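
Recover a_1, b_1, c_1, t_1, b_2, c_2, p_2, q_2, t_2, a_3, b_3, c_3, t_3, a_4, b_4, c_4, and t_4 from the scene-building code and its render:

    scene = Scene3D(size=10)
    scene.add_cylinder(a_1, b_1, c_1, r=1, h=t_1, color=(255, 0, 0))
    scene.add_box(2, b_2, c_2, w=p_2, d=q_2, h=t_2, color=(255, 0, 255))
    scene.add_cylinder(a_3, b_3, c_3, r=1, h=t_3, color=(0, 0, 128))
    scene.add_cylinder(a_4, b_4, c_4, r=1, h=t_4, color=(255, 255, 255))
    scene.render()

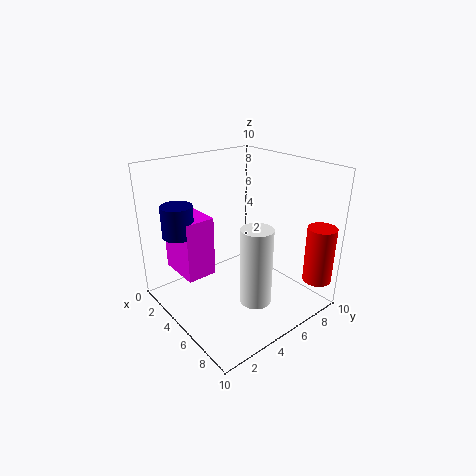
a_1 = 9
b_1 = 9
c_1 = 2
t_1 = 4
b_2 = 1
c_2 = 3
p_2 = 3
q_2 = 2
t_2 = 4
a_3 = 4
b_3 = 1
c_3 = 6
t_3 = 2
a_4 = 8
b_4 = 4
c_4 = 2
t_4 = 5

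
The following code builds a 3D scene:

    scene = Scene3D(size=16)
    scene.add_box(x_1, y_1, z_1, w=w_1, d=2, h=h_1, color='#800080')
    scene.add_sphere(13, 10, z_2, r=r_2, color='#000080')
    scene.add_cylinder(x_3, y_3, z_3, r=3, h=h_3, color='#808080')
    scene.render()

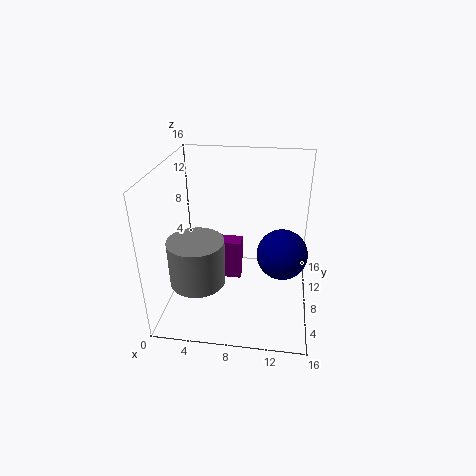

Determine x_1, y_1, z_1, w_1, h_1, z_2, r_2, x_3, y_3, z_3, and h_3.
x_1 = 4
y_1 = 10
z_1 = 1
w_1 = 4
h_1 = 5
z_2 = 5
r_2 = 3
x_3 = 4
y_3 = 5
z_3 = 4
h_3 = 5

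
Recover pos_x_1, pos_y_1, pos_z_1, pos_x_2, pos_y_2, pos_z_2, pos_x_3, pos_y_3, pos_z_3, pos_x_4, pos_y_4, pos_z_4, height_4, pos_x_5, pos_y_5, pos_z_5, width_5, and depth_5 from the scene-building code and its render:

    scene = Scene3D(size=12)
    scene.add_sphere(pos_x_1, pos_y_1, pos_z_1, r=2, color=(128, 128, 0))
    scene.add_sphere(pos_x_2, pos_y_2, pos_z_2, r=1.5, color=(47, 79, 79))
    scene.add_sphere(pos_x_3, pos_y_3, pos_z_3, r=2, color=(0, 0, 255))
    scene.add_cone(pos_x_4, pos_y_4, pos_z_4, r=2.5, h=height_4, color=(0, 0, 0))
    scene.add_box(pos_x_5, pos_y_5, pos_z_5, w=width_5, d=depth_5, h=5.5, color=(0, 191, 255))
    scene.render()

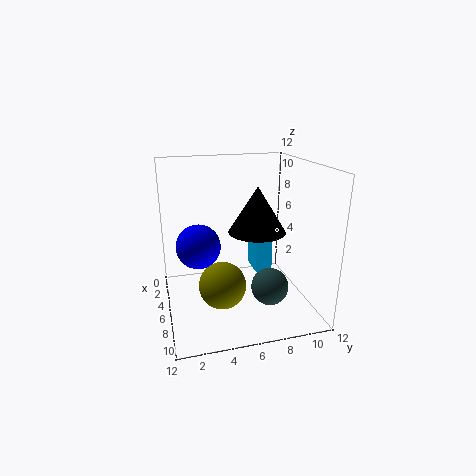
pos_x_1 = 6.5; pos_y_1 = 4.5; pos_z_1 = 2; pos_x_2 = 8.5; pos_y_2 = 8; pos_z_2 = 2.5; pos_x_3 = 3.5; pos_y_3 = 3; pos_z_3 = 4.5; pos_x_4 = 5; pos_y_4 = 8; pos_z_4 = 6; height_4 = 4; pos_x_5 = 2.5; pos_y_5 = 8; pos_z_5 = 2; width_5 = 2.5; depth_5 = 1.5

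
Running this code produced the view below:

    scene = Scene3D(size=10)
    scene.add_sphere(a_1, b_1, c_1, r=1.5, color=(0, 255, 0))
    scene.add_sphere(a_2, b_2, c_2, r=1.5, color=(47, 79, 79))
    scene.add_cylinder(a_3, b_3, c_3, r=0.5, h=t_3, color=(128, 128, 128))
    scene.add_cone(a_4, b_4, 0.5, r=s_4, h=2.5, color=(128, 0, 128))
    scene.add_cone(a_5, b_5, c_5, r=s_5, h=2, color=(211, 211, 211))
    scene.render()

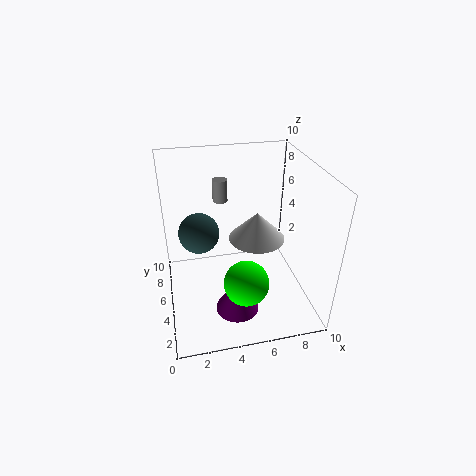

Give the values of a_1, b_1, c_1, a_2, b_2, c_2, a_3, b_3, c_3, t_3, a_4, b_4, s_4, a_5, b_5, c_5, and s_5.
a_1 = 5
b_1 = 2.5
c_1 = 3
a_2 = 2.5
b_2 = 7
c_2 = 4.5
a_3 = 4
b_3 = 6
c_3 = 7.5
t_3 = 1.5
a_4 = 4.5
b_4 = 3
s_4 = 1.5
a_5 = 6.5
b_5 = 5.5
c_5 = 4.5
s_5 = 2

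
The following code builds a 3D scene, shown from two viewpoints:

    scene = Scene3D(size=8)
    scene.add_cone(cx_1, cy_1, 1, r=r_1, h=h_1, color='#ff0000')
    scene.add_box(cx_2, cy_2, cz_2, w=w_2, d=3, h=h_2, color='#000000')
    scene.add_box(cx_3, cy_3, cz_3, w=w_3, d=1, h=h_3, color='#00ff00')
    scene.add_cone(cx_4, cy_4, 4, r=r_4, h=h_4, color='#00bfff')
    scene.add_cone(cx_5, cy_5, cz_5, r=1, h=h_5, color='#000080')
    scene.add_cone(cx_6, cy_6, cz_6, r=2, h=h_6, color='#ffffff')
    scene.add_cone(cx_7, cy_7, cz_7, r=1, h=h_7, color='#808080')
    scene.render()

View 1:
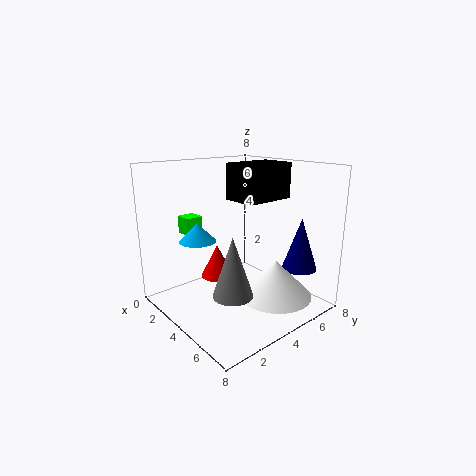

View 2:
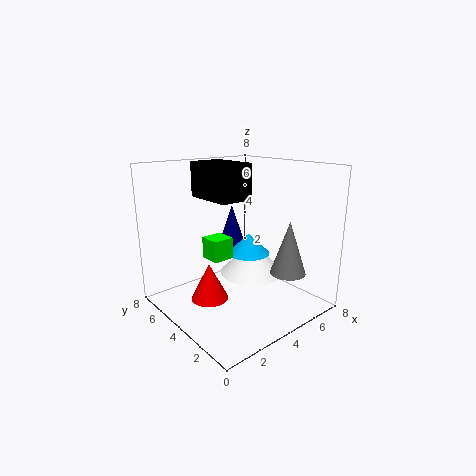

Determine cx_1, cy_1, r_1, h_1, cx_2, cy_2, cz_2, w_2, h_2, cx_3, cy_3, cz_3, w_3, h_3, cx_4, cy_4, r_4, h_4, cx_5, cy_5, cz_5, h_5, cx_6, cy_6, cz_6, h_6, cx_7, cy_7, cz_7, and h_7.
cx_1 = 2
cy_1 = 4
r_1 = 1
h_1 = 2
cx_2 = 3
cy_2 = 4
cz_2 = 6
w_2 = 2
h_2 = 2
cx_3 = 1
cy_3 = 2
cz_3 = 4
w_3 = 1
h_3 = 1
cx_4 = 3
cy_4 = 2
r_4 = 1
h_4 = 1
cx_5 = 6
cy_5 = 7
cz_5 = 2
h_5 = 3
cx_6 = 6
cy_6 = 5
cz_6 = 1
h_6 = 2
cx_7 = 6
cy_7 = 2
cz_7 = 2
h_7 = 3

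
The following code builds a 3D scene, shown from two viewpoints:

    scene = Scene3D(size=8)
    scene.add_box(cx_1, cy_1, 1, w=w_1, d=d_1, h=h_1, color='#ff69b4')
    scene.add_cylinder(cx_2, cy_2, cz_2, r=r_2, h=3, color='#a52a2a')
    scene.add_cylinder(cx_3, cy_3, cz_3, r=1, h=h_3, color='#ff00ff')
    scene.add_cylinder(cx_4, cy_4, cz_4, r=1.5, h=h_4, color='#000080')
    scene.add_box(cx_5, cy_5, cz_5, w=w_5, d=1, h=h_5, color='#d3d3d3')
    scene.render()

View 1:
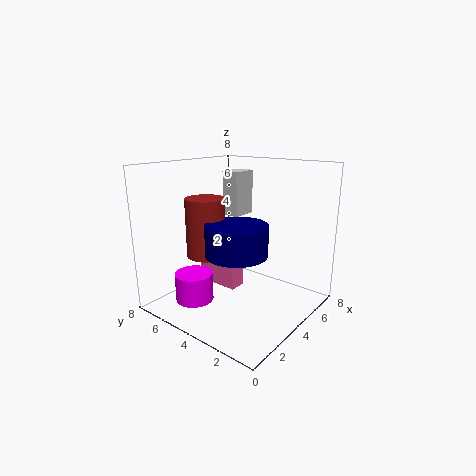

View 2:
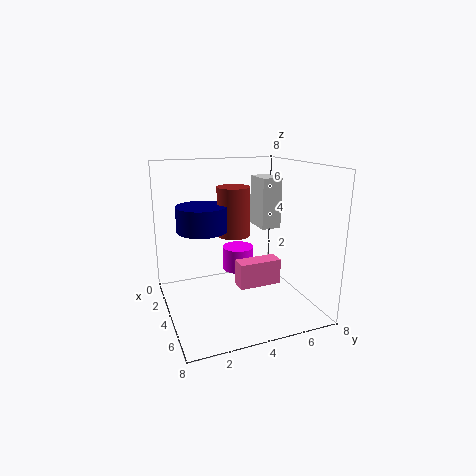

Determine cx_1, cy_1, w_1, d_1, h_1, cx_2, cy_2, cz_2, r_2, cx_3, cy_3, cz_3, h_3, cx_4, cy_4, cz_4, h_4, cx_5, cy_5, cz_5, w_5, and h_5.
cx_1 = 3.5
cy_1 = 4
w_1 = 1
d_1 = 2.5
h_1 = 1.5
cx_2 = 2
cy_2 = 4.5
cz_2 = 3.5
r_2 = 1
cx_3 = 1.5
cy_3 = 5
cz_3 = 1
h_3 = 1.5
cx_4 = 2
cy_4 = 2.5
cz_4 = 4
h_4 = 1.5
cx_5 = 4.5
cy_5 = 4.5
cz_5 = 5
w_5 = 1.5
h_5 = 2.5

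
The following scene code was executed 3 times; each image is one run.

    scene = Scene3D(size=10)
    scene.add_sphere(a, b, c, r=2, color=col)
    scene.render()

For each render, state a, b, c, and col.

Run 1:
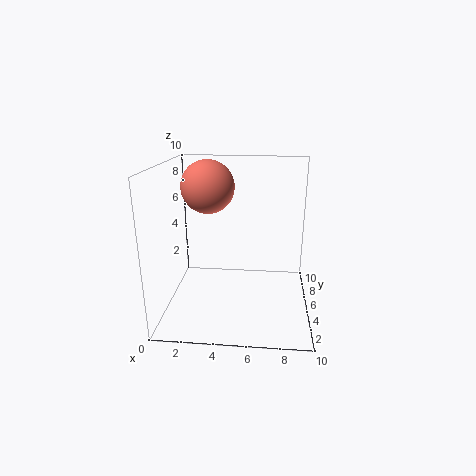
a = 2.5; b = 7.5; c = 8; col = 'salmon'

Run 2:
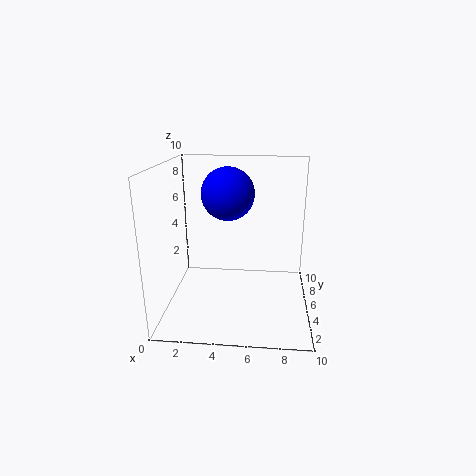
a = 4; b = 7.5; c = 7.5; col = 'blue'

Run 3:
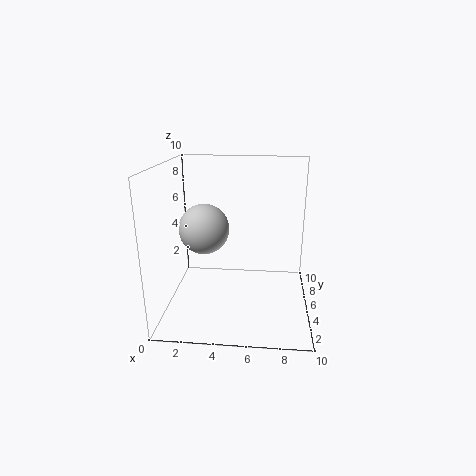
a = 2; b = 8; c = 4.5; col = 'lightgray'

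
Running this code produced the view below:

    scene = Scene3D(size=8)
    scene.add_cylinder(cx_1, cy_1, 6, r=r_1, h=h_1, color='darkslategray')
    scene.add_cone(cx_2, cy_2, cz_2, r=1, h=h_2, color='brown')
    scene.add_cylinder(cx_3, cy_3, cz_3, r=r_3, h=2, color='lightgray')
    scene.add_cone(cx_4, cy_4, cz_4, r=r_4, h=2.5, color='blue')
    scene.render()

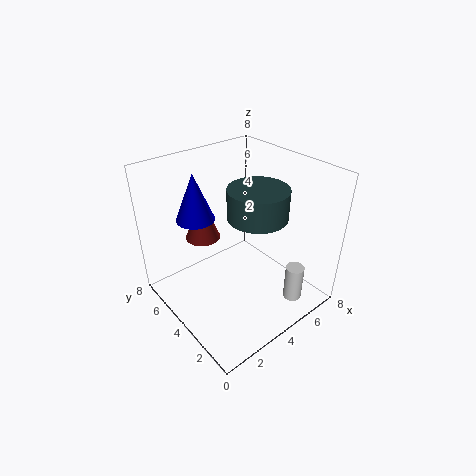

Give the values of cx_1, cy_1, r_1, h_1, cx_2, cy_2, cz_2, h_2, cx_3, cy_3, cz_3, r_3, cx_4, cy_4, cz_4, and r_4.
cx_1 = 4, cy_1 = 2.5, r_1 = 1.5, h_1 = 1.5, cx_2 = 3, cy_2 = 6, cz_2 = 3.5, h_2 = 2.5, cx_3 = 5.5, cy_3 = 1, cz_3 = 1, r_3 = 0.5, cx_4 = 2, cy_4 = 5, cz_4 = 5.5, r_4 = 1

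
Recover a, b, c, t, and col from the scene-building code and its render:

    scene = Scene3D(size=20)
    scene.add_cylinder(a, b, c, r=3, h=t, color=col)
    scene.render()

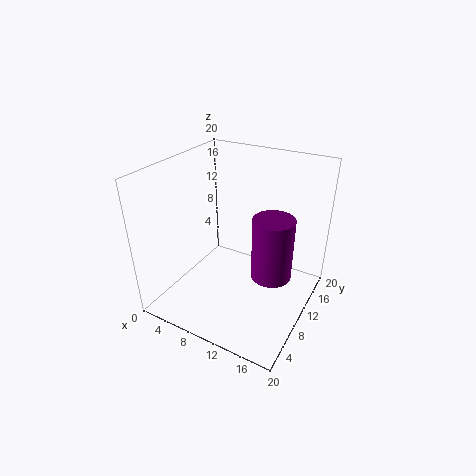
a = 14; b = 13; c = 3; t = 9.5; col = 'purple'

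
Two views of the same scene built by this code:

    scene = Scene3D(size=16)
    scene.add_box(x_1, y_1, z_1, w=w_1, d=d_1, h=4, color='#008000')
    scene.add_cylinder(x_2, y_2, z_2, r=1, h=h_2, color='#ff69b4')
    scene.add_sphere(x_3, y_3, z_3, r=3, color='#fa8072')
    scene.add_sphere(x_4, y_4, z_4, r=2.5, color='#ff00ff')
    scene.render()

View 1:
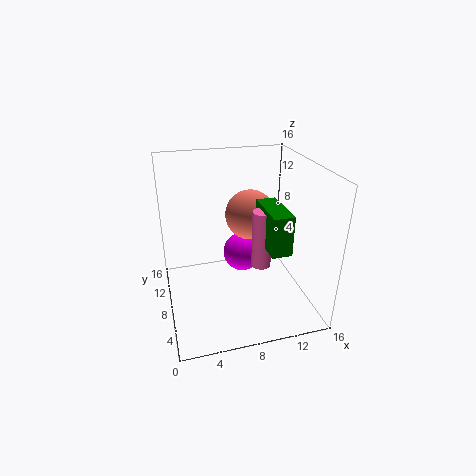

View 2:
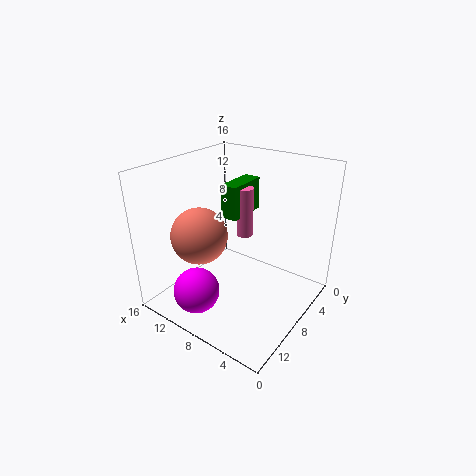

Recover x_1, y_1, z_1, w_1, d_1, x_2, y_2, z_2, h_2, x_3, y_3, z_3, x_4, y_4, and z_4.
x_1 = 9.5
y_1 = 1.5
z_1 = 9
w_1 = 2
d_1 = 5
x_2 = 9.5
y_2 = 4.5
z_2 = 6.5
h_2 = 6
x_3 = 10.5
y_3 = 11.5
z_3 = 9
x_4 = 10
y_4 = 13
z_4 = 3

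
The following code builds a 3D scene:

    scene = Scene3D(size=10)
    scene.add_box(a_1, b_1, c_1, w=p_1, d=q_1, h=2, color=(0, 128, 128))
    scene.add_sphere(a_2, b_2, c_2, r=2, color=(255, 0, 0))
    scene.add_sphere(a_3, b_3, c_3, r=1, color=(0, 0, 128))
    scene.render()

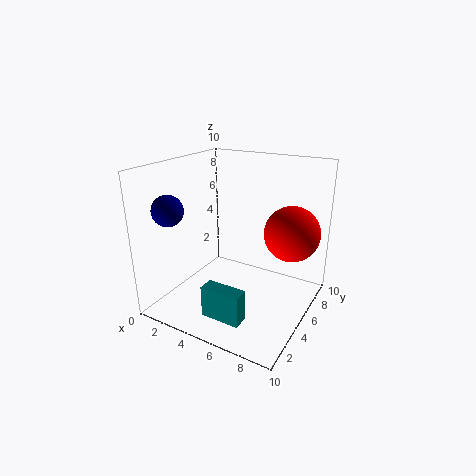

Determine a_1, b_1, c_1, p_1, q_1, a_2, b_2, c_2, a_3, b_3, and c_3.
a_1 = 5
b_1 = 0.5
c_1 = 1.5
p_1 = 2.5
q_1 = 1
a_2 = 8
b_2 = 7.5
c_2 = 5
a_3 = 2
b_3 = 1.5
c_3 = 7.5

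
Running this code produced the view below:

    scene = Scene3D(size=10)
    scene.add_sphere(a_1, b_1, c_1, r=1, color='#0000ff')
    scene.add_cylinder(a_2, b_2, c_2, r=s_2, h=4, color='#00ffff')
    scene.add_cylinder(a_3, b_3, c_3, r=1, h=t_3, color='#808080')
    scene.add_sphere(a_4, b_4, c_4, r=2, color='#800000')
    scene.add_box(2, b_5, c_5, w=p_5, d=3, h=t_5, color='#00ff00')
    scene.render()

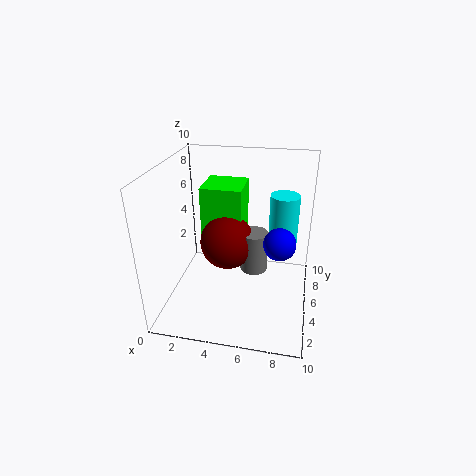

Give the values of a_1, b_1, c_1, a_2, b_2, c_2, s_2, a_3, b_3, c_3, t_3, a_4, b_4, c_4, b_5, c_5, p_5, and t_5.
a_1 = 8; b_1 = 3; c_1 = 6; a_2 = 8; b_2 = 6; c_2 = 4; s_2 = 1; a_3 = 6; b_3 = 6; c_3 = 2; t_3 = 3; a_4 = 4; b_4 = 6; c_4 = 4; b_5 = 6; c_5 = 4; p_5 = 3; t_5 = 4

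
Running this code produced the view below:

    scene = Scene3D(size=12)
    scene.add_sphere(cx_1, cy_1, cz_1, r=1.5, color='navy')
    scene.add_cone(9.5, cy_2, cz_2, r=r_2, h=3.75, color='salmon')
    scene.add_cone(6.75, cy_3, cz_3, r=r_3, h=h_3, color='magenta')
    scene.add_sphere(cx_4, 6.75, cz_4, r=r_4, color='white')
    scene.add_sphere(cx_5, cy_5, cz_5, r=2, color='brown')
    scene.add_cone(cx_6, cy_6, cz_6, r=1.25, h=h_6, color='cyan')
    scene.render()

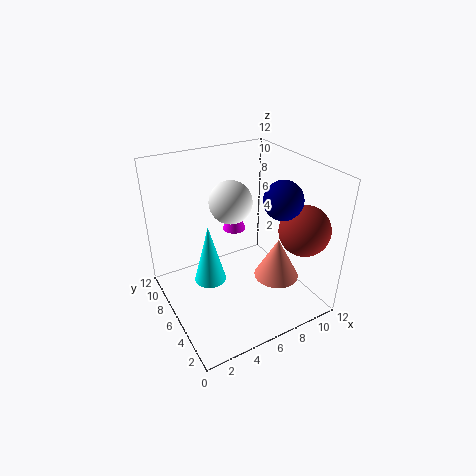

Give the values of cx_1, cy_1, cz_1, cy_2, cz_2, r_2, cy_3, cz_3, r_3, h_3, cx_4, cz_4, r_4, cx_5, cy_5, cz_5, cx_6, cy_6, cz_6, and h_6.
cx_1 = 8.25
cy_1 = 3.25
cz_1 = 10
cy_2 = 5
cz_2 = 1.5
r_2 = 2
cy_3 = 8
cz_3 = 5.75
r_3 = 1
h_3 = 2.75
cx_4 = 5.75
cz_4 = 9
r_4 = 1.75
cx_5 = 9.75
cy_5 = 2.25
cz_5 = 7.5
cx_6 = 3
cy_6 = 5.25
cz_6 = 3.5
h_6 = 4.75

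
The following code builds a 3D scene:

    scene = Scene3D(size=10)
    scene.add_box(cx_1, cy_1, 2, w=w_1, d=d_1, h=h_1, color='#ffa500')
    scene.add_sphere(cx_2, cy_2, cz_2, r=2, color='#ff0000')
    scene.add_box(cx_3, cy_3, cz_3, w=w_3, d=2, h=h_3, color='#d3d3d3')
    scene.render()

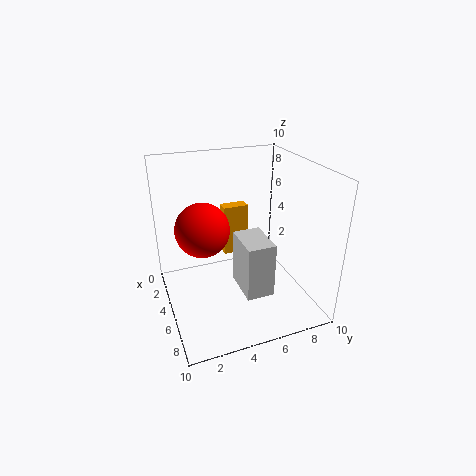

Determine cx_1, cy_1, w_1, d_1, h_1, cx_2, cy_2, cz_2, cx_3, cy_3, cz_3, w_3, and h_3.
cx_1 = 1; cy_1 = 5; w_1 = 1; d_1 = 2; h_1 = 4; cx_2 = 3; cy_2 = 3; cz_2 = 5; cx_3 = 4; cy_3 = 5; cz_3 = 1; w_3 = 3; h_3 = 4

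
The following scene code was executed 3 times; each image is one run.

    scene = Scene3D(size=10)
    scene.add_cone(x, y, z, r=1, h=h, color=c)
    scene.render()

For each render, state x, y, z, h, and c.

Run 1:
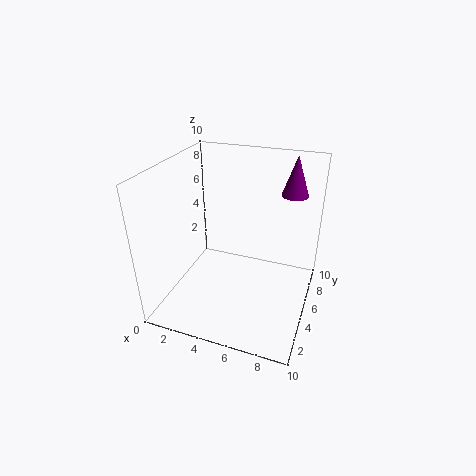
x = 8
y = 9
z = 7
h = 3
c = 'purple'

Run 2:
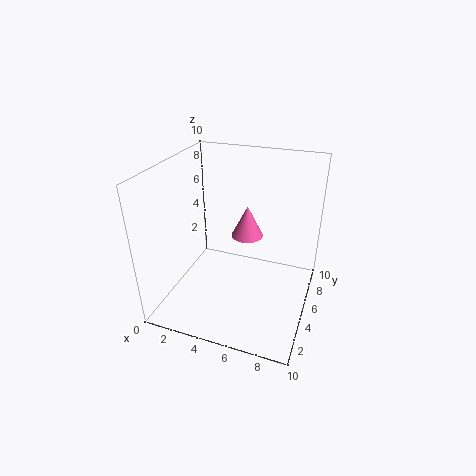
x = 6
y = 4
z = 6
h = 2
c = 'hotpink'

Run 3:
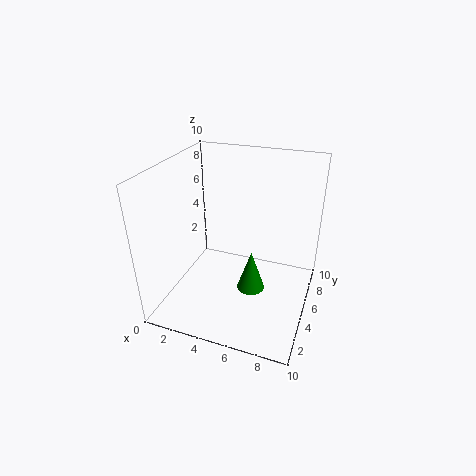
x = 6
y = 5
z = 1
h = 3
c = 'green'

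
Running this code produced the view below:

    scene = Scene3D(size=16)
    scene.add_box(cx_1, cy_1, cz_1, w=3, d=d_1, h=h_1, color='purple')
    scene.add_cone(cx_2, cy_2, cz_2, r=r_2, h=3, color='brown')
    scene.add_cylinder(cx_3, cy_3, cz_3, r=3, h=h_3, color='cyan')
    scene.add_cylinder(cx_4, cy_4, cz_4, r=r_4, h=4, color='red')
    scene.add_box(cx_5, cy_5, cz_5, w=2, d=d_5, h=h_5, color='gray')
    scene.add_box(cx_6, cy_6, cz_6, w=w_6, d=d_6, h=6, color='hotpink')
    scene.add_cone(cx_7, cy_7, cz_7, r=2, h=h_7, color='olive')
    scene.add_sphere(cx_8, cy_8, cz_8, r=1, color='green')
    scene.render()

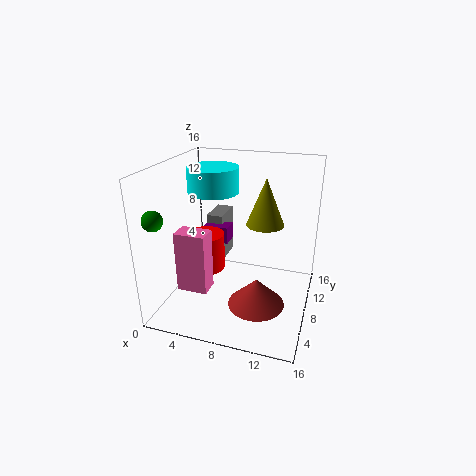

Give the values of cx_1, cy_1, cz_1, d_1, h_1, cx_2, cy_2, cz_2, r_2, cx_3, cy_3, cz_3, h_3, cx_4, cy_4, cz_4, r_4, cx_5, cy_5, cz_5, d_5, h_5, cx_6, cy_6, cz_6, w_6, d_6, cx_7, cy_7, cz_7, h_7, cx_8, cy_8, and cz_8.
cx_1 = 3
cy_1 = 10
cz_1 = 6
d_1 = 2
h_1 = 2
cx_2 = 11
cy_2 = 5
cz_2 = 2
r_2 = 3
cx_3 = 4
cy_3 = 11
cz_3 = 12
h_3 = 3
cx_4 = 5
cy_4 = 6
cz_4 = 5
r_4 = 2
cx_5 = 3
cy_5 = 11
cz_5 = 3
d_5 = 4
h_5 = 6
cx_6 = 4
cy_6 = 1
cz_6 = 5
w_6 = 3
d_6 = 2
cx_7 = 11
cy_7 = 8
cz_7 = 10
h_7 = 5
cx_8 = 2
cy_8 = 1
cz_8 = 12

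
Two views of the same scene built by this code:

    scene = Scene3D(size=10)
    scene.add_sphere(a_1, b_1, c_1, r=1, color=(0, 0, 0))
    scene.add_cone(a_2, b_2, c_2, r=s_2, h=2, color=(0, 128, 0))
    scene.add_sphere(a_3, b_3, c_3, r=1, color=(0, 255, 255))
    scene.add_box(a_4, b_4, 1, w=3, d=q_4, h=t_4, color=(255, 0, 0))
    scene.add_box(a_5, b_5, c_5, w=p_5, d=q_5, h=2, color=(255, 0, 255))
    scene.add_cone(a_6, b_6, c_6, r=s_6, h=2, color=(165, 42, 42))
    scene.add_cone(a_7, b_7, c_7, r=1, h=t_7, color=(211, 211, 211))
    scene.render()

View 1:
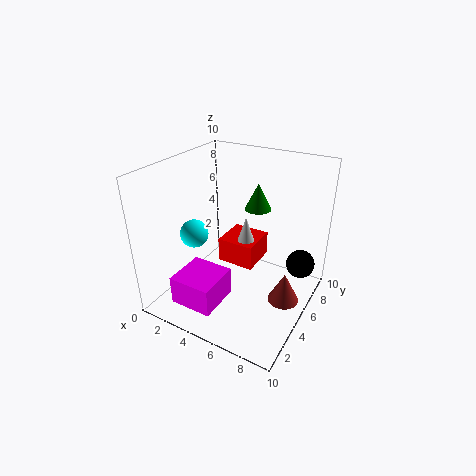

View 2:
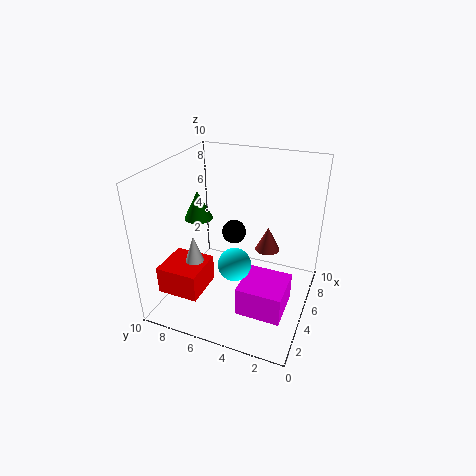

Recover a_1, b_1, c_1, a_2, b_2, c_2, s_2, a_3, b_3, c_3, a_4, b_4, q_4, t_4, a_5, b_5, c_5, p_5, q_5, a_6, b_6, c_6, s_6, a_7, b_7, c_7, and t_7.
a_1 = 9; b_1 = 7; c_1 = 3; a_2 = 5; b_2 = 8; c_2 = 6; s_2 = 1; a_3 = 2; b_3 = 4; c_3 = 5; a_4 = 2; b_4 = 7; q_4 = 3; t_4 = 2; a_5 = 2; b_5 = 1; c_5 = 1; p_5 = 3; q_5 = 3; a_6 = 9; b_6 = 4; c_6 = 2; s_6 = 1; a_7 = 4; b_7 = 8; c_7 = 2; t_7 = 3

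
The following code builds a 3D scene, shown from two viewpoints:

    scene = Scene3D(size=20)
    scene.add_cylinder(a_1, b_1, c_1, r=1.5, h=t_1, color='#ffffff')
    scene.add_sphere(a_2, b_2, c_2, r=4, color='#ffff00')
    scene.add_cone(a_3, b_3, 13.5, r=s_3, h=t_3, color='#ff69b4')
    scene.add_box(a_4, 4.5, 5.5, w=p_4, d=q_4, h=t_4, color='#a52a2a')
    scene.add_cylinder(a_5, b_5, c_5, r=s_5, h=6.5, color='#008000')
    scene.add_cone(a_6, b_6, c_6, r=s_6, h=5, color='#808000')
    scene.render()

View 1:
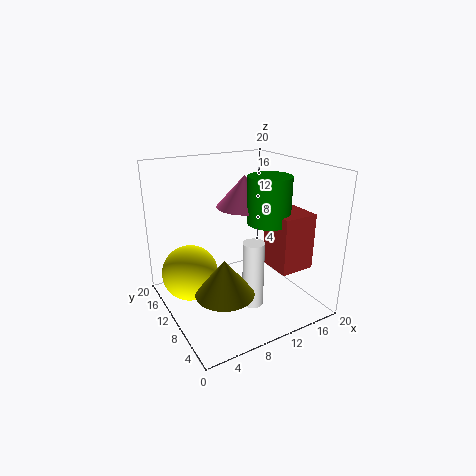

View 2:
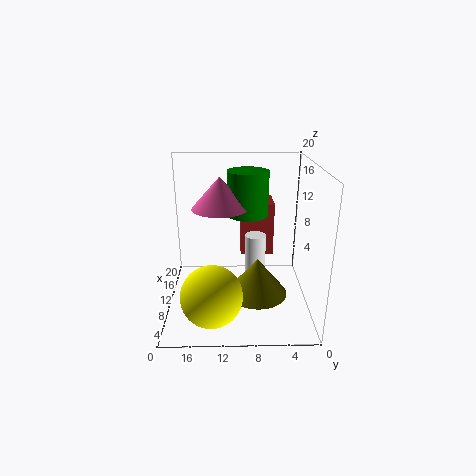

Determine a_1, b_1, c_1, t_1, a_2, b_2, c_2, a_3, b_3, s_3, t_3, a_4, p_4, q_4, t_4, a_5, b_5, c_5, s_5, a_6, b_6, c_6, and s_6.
a_1 = 11; b_1 = 7.5; c_1 = 0.5; t_1 = 9.5; a_2 = 4; b_2 = 13.5; c_2 = 4.5; a_3 = 12.5; b_3 = 12.5; s_3 = 4; t_3 = 4.5; a_4 = 14; p_4 = 5; q_4 = 5; t_4 = 8; a_5 = 14; b_5 = 8.5; c_5 = 12; s_5 = 3; a_6 = 6.5; b_6 = 7.5; c_6 = 3.5; s_6 = 4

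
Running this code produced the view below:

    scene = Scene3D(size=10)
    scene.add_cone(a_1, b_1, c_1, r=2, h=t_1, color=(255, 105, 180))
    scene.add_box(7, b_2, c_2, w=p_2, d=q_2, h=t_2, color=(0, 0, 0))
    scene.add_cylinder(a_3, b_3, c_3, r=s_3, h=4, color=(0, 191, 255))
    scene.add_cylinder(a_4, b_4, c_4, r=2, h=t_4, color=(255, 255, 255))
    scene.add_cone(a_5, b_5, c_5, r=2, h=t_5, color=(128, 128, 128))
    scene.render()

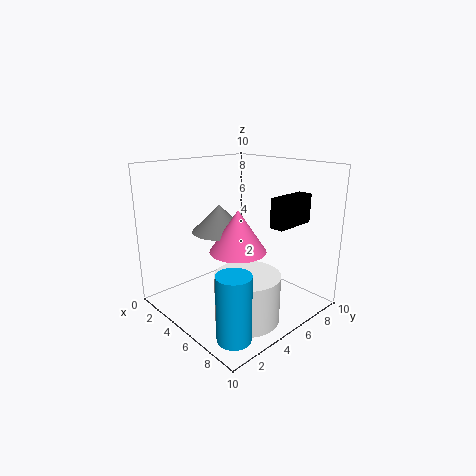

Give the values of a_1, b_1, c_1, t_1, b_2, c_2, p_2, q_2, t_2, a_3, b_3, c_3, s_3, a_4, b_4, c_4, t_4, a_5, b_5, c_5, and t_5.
a_1 = 5
b_1 = 5
c_1 = 4
t_1 = 3
b_2 = 6
c_2 = 6
p_2 = 1
q_2 = 3
t_2 = 2
a_3 = 9
b_3 = 1
c_3 = 1
s_3 = 1
a_4 = 8
b_4 = 3
c_4 = 1
t_4 = 3
a_5 = 3
b_5 = 5
c_5 = 5
t_5 = 2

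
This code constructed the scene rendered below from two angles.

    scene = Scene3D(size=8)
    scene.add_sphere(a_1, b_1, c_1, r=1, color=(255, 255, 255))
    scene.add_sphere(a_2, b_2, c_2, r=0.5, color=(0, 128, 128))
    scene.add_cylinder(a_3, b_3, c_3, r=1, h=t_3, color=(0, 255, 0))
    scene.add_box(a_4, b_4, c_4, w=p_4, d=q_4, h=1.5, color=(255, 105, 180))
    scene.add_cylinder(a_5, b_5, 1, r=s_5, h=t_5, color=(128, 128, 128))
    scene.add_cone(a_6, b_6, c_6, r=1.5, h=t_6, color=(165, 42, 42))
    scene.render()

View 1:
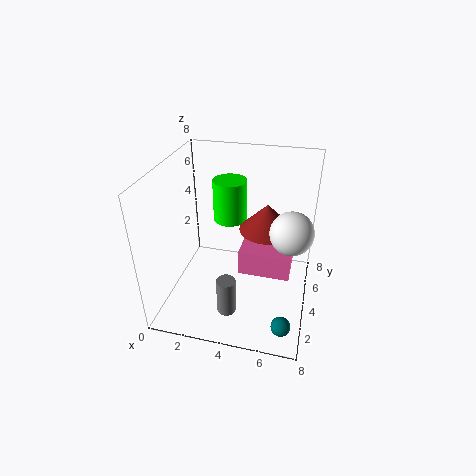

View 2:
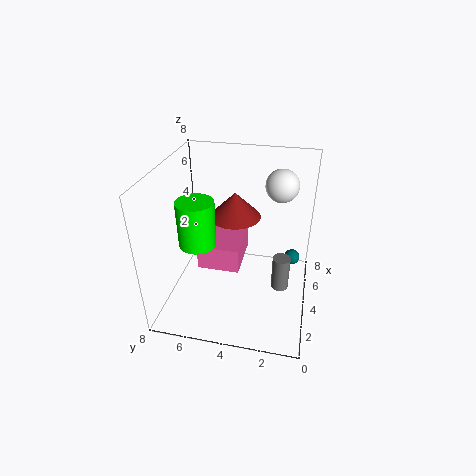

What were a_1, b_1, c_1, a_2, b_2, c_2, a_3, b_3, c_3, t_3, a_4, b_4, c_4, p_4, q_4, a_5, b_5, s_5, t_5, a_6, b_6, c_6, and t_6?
a_1 = 7
b_1 = 2
c_1 = 6
a_2 = 7
b_2 = 1
c_2 = 1
a_3 = 3
b_3 = 6
c_3 = 4
t_3 = 2.5
a_4 = 4
b_4 = 4
c_4 = 1.5
p_4 = 3
q_4 = 2.5
a_5 = 4
b_5 = 1.5
s_5 = 0.5
t_5 = 2
a_6 = 5.5
b_6 = 4.5
c_6 = 4.5
t_6 = 1.5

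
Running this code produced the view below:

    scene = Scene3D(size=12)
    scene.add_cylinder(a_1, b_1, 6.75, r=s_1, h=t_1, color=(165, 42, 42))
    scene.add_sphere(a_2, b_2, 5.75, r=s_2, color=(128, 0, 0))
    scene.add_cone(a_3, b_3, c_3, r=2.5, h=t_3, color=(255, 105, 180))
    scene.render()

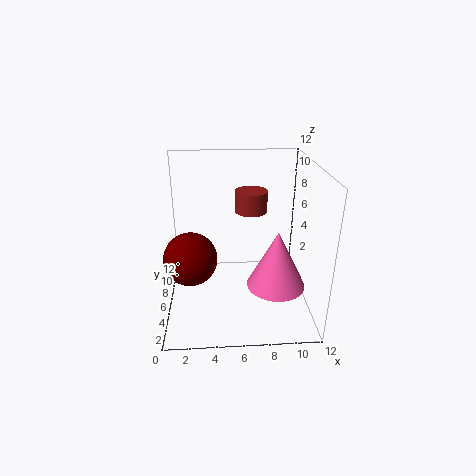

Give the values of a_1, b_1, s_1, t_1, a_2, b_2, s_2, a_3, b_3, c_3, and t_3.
a_1 = 7.5; b_1 = 10; s_1 = 1.5; t_1 = 2; a_2 = 2.25; b_2 = 3.25; s_2 = 2; a_3 = 9.25; b_3 = 5.25; c_3 = 1.75; t_3 = 5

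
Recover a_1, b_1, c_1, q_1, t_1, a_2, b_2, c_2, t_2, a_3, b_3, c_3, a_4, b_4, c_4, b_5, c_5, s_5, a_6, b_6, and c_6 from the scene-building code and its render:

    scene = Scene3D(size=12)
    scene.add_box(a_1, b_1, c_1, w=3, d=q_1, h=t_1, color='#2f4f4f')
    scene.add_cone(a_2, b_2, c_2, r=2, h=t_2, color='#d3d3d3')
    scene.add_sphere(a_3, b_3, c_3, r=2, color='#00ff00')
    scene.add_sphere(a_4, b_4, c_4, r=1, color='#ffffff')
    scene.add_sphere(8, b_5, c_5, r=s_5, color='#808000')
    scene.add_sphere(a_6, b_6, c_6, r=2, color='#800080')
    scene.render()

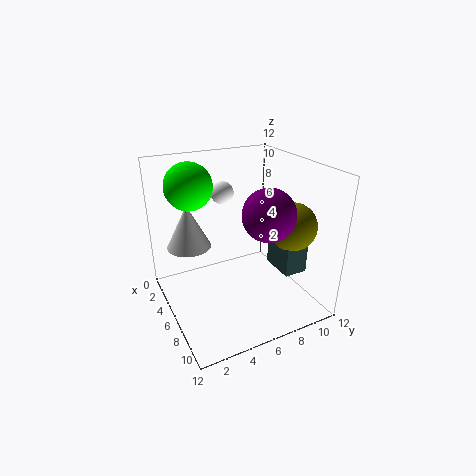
a_1 = 6
b_1 = 9
c_1 = 3
q_1 = 2
t_1 = 4
a_2 = 2
b_2 = 3
c_2 = 4
t_2 = 4
a_3 = 3
b_3 = 3
c_3 = 10
a_4 = 3
b_4 = 6
c_4 = 9
b_5 = 10
c_5 = 7
s_5 = 2
a_6 = 9
b_6 = 7
c_6 = 9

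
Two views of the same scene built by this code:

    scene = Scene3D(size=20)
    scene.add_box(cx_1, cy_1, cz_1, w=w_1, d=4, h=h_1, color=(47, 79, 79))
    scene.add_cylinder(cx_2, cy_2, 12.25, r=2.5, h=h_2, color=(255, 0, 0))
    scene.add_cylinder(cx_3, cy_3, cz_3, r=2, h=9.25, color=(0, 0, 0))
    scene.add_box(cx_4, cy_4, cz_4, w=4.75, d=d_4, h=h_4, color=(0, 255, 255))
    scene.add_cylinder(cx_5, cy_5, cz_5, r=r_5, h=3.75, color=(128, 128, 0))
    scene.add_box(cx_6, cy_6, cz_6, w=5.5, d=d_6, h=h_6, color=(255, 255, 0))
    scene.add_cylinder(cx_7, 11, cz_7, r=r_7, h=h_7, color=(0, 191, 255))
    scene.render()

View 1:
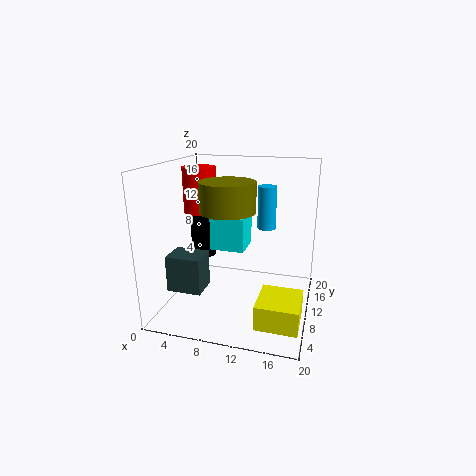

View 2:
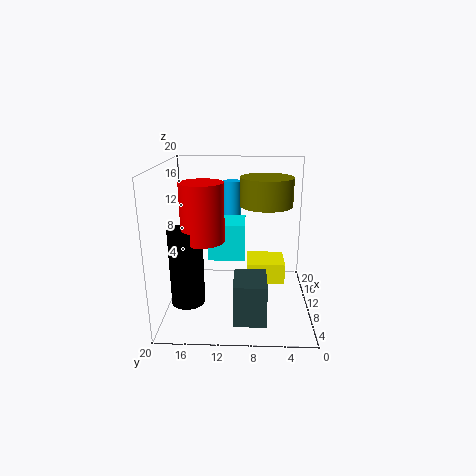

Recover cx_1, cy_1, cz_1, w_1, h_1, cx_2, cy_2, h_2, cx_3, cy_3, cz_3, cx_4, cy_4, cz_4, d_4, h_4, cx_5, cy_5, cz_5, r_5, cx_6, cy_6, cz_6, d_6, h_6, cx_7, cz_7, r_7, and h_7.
cx_1 = 0.5
cy_1 = 6.25
cz_1 = 2.25
w_1 = 5
h_1 = 5.25
cx_2 = 3
cy_2 = 13.75
h_2 = 6.75
cx_3 = 2.5
cy_3 = 15.75
cz_3 = 4.5
cx_4 = 6.25
cy_4 = 9
cz_4 = 8.25
d_4 = 4.75
h_4 = 4.75
cx_5 = 9.75
cy_5 = 6.25
cz_5 = 14.75
r_5 = 3.5
cx_6 = 14
cy_6 = 2.75
cz_6 = 0.75
d_6 = 6
h_6 = 3.25
cx_7 = 13.75
cz_7 = 11.5
r_7 = 1.25
h_7 = 5.75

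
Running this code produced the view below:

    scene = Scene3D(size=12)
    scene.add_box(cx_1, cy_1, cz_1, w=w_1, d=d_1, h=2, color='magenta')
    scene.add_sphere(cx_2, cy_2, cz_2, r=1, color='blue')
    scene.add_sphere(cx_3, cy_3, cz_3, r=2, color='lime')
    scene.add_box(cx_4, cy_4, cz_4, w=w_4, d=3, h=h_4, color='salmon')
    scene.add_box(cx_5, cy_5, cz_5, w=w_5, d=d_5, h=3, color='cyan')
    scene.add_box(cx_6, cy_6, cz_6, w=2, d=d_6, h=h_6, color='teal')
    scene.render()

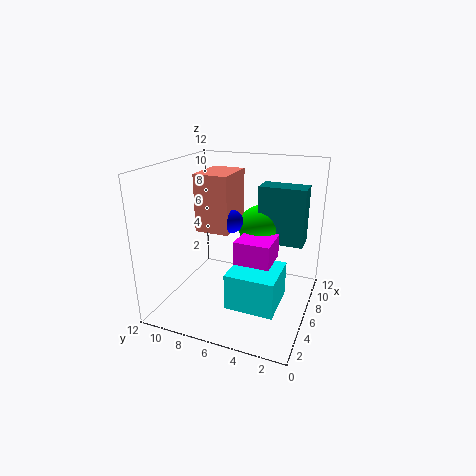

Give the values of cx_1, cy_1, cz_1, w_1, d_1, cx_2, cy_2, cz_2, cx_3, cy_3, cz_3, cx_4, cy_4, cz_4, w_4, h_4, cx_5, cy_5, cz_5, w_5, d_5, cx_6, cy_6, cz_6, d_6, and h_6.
cx_1 = 5, cy_1 = 3, cz_1 = 4, w_1 = 3, d_1 = 3, cx_2 = 7, cy_2 = 7, cz_2 = 7, cx_3 = 9, cy_3 = 5, cz_3 = 6, cx_4 = 6, cy_4 = 7, cz_4 = 6, w_4 = 4, h_4 = 5, cx_5 = 3, cy_5 = 2, cz_5 = 1, w_5 = 4, d_5 = 4, cx_6 = 8, cy_6 = 1, cz_6 = 5, d_6 = 4, h_6 = 5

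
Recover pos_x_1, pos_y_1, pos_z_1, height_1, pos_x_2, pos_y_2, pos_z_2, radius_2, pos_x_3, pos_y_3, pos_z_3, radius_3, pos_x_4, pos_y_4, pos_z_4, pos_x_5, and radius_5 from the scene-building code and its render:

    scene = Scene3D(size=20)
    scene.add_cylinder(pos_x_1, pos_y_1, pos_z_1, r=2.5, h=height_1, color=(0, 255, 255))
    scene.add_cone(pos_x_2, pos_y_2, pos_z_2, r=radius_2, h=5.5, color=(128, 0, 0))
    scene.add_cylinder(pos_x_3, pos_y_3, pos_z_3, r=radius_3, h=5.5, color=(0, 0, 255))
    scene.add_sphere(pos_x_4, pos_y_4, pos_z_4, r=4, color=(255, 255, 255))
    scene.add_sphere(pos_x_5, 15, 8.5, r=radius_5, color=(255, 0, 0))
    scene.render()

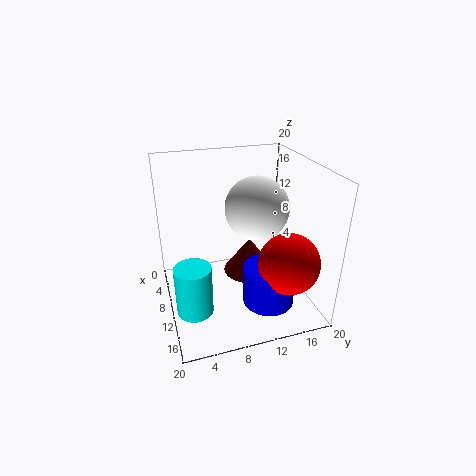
pos_x_1 = 12.5
pos_y_1 = 3
pos_z_1 = 1
height_1 = 7
pos_x_2 = 6.5
pos_y_2 = 13
pos_z_2 = 2
radius_2 = 4
pos_x_3 = 14.5
pos_y_3 = 13
pos_z_3 = 2
radius_3 = 3.5
pos_x_4 = 13
pos_y_4 = 11.5
pos_z_4 = 15.5
pos_x_5 = 16
radius_5 = 4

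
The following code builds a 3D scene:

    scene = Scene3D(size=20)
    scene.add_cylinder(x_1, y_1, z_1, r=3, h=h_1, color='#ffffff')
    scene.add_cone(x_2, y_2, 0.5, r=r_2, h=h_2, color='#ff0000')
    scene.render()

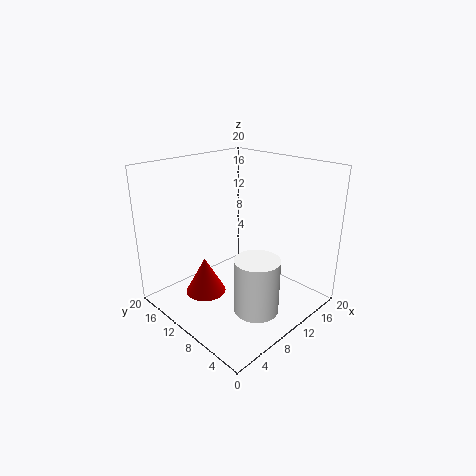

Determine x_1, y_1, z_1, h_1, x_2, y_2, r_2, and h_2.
x_1 = 8.5
y_1 = 5
z_1 = 1.5
h_1 = 7.5
x_2 = 7.5
y_2 = 14.5
r_2 = 3
h_2 = 5.5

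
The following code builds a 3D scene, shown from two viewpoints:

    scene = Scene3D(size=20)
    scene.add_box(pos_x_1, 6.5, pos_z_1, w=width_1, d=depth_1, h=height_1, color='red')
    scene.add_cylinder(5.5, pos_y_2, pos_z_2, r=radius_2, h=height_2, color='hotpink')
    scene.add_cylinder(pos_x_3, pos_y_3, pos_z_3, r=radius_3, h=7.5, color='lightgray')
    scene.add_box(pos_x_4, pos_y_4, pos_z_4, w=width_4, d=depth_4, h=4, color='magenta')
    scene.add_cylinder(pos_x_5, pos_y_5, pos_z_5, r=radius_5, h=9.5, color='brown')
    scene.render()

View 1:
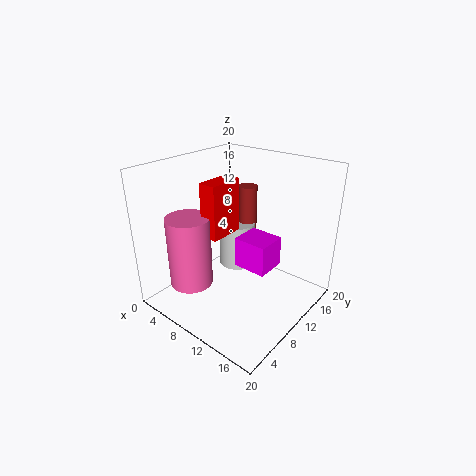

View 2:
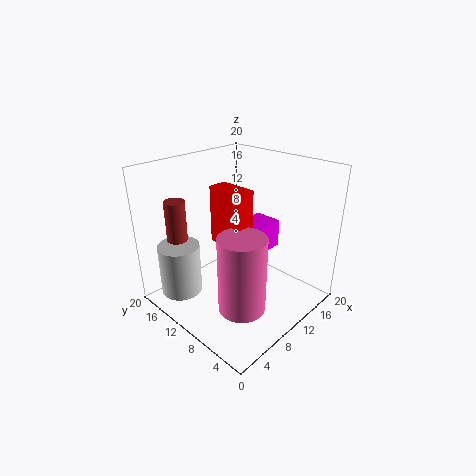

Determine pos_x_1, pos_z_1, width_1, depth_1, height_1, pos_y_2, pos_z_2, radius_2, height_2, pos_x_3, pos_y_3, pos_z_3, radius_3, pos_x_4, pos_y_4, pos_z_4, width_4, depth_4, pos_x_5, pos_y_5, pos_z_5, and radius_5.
pos_x_1 = 6.5; pos_z_1 = 10.5; width_1 = 2.5; depth_1 = 5; height_1 = 7.5; pos_y_2 = 5; pos_z_2 = 3.5; radius_2 = 3; height_2 = 10; pos_x_3 = 4.5; pos_y_3 = 16.5; pos_z_3 = 1; radius_3 = 3; pos_x_4 = 11.5; pos_y_4 = 7.5; pos_z_4 = 7.5; width_4 = 4.5; depth_4 = 4; pos_x_5 = 5.5; pos_y_5 = 18; pos_z_5 = 5; radius_5 = 1.5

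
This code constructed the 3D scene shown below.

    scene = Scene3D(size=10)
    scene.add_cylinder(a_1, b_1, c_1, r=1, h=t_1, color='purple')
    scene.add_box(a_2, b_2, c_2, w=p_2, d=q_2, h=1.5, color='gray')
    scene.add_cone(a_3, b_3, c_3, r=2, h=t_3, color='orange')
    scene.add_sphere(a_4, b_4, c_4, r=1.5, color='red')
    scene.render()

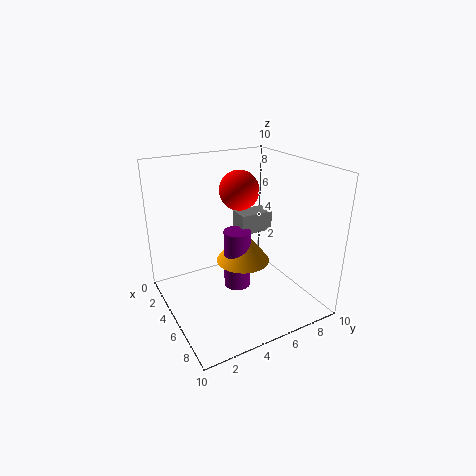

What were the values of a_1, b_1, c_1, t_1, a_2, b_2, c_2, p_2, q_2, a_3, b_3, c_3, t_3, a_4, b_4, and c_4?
a_1 = 4; b_1 = 5.5; c_1 = 0.5; t_1 = 4.5; a_2 = 2.5; b_2 = 6; c_2 = 4.5; p_2 = 1.5; q_2 = 2.5; a_3 = 4; b_3 = 6; c_3 = 2.5; t_3 = 2.5; a_4 = 2.5; b_4 = 6.5; c_4 = 7.5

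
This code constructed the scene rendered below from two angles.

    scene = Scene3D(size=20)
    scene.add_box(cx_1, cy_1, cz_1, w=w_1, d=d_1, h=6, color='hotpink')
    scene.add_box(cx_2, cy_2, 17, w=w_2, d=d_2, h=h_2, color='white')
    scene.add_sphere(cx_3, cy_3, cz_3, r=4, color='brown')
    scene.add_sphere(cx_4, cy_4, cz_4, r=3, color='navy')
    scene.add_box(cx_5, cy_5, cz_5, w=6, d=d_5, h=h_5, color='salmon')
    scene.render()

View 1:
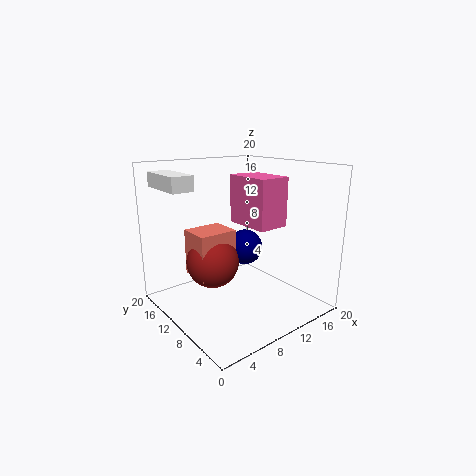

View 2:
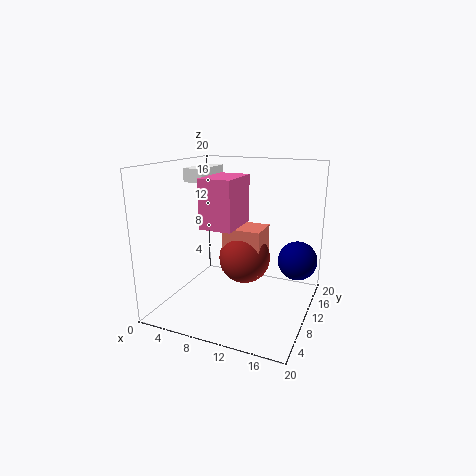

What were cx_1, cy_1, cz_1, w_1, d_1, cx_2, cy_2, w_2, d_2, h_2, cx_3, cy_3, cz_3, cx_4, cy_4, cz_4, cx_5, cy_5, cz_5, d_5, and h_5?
cx_1 = 8, cy_1 = 3, cz_1 = 13, w_1 = 4, d_1 = 6, cx_2 = 1, cy_2 = 11, w_2 = 3, d_2 = 7, h_2 = 2, cx_3 = 9, cy_3 = 15, cz_3 = 5, cx_4 = 17, cy_4 = 17, cz_4 = 5, cx_5 = 6, cy_5 = 13, cz_5 = 3, d_5 = 5, h_5 = 7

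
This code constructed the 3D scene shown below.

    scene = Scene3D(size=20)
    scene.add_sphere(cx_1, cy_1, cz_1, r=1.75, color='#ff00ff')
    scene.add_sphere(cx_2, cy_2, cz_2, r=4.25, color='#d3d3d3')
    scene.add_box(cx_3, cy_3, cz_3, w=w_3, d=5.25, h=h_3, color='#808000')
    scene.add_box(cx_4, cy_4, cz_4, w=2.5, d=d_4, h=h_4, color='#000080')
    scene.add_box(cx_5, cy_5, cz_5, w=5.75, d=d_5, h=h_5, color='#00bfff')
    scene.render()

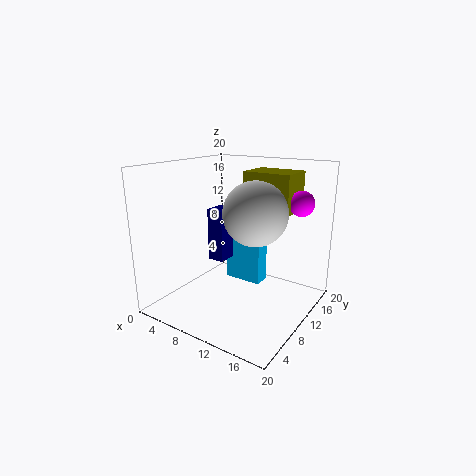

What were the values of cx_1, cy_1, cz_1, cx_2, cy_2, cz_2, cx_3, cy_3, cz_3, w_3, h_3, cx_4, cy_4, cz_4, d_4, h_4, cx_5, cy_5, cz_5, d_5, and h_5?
cx_1 = 17, cy_1 = 15, cz_1 = 14.75, cx_2 = 13, cy_2 = 9.5, cz_2 = 14, cx_3 = 9, cy_3 = 12.75, cz_3 = 13.25, w_3 = 7, h_3 = 5.5, cx_4 = 4.5, cy_4 = 10.25, cz_4 = 5.5, d_4 = 3.25, h_4 = 7.75, cx_5 = 5.75, cy_5 = 13.25, cz_5 = 1.75, d_5 = 2.5, h_5 = 7.5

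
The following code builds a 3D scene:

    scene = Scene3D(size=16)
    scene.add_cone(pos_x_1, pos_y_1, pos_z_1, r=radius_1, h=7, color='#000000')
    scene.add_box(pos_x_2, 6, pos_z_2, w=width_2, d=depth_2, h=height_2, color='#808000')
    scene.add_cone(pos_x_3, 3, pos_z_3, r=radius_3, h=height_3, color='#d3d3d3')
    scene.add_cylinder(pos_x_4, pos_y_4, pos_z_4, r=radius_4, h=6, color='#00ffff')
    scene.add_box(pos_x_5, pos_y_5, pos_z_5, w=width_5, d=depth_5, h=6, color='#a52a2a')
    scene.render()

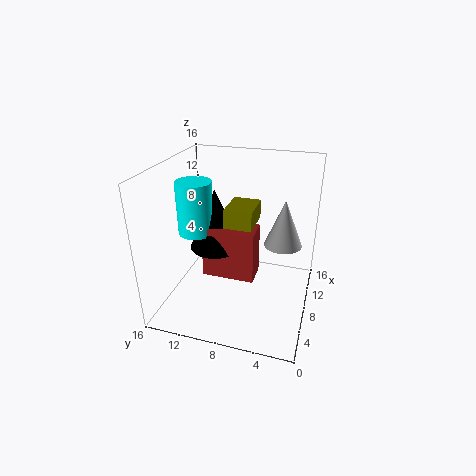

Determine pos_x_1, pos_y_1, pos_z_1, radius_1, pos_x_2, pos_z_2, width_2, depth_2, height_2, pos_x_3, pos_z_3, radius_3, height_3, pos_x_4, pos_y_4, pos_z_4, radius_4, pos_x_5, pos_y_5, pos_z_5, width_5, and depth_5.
pos_x_1 = 9
pos_y_1 = 11
pos_z_1 = 6
radius_1 = 3
pos_x_2 = 6
pos_z_2 = 10
width_2 = 4
depth_2 = 3
height_2 = 2
pos_x_3 = 8
pos_z_3 = 8
radius_3 = 2
height_3 = 5
pos_x_4 = 8
pos_y_4 = 13
pos_z_4 = 8
radius_4 = 2
pos_x_5 = 7
pos_y_5 = 6
pos_z_5 = 3
width_5 = 3
depth_5 = 6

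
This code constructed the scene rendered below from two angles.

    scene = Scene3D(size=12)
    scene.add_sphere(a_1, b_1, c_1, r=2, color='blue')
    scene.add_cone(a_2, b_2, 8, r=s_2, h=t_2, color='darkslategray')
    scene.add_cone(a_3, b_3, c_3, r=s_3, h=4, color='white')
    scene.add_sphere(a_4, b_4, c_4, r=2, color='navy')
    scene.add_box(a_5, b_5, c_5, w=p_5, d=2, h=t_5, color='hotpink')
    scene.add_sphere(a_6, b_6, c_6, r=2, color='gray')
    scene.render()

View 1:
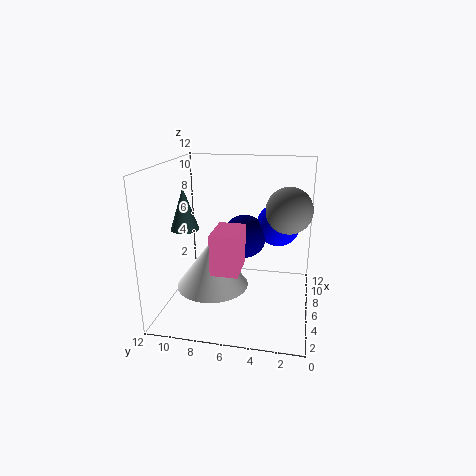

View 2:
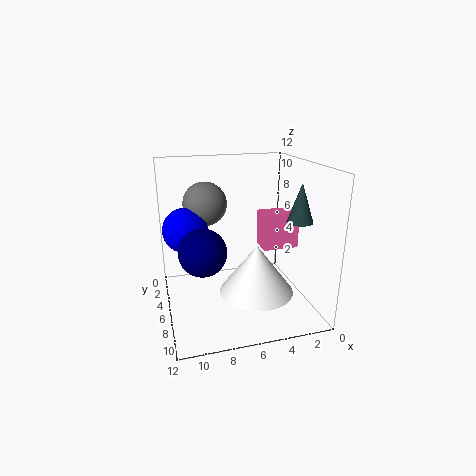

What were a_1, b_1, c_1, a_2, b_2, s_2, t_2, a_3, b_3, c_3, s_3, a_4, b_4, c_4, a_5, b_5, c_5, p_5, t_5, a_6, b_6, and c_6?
a_1 = 10; b_1 = 3; c_1 = 6; a_2 = 2; b_2 = 9; s_2 = 1; t_2 = 3; a_3 = 5; b_3 = 8; c_3 = 2; s_3 = 3; a_4 = 9; b_4 = 6; c_4 = 5; a_5 = 1; b_5 = 5; c_5 = 5; p_5 = 3; t_5 = 3; a_6 = 8; b_6 = 2; c_6 = 8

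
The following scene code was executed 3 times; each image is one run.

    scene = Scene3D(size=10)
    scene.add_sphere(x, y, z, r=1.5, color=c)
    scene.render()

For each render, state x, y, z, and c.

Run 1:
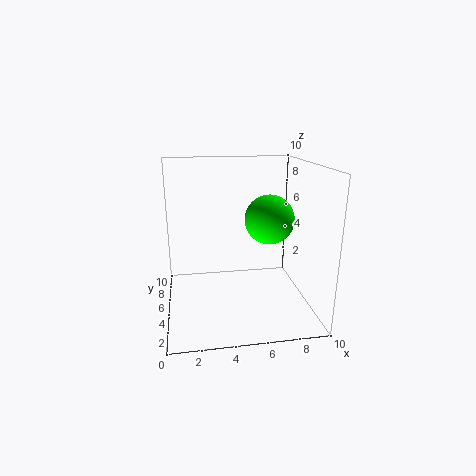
x = 6.5, y = 2.5, z = 7, c = 'lime'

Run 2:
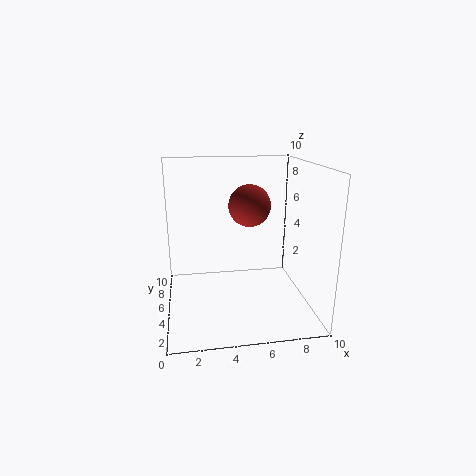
x = 6, y = 6, z = 7, c = 'brown'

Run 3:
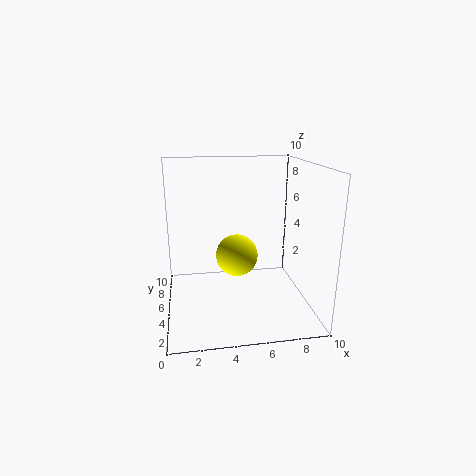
x = 5, y = 5.5, z = 3.5, c = 'yellow'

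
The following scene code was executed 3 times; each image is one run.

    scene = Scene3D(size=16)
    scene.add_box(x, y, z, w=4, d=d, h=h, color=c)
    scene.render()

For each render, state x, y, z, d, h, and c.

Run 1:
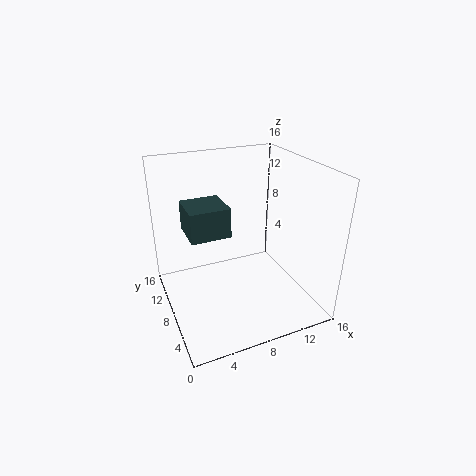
x = 2, y = 5, z = 10, d = 4, h = 3, c = 'darkslategray'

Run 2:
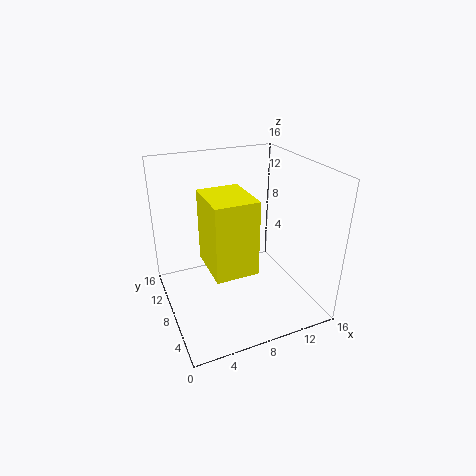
x = 3, y = 1, z = 8, d = 5, h = 7, c = 'yellow'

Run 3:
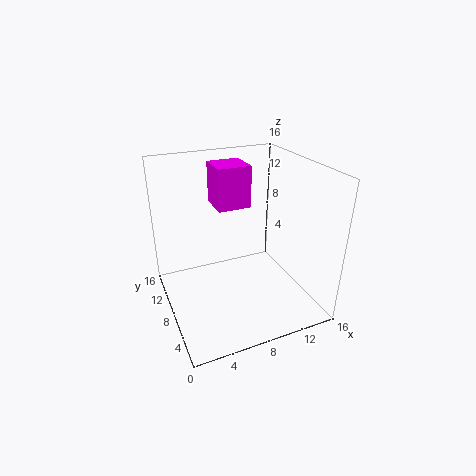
x = 7, y = 11, z = 10, d = 4, h = 5, c = 'magenta'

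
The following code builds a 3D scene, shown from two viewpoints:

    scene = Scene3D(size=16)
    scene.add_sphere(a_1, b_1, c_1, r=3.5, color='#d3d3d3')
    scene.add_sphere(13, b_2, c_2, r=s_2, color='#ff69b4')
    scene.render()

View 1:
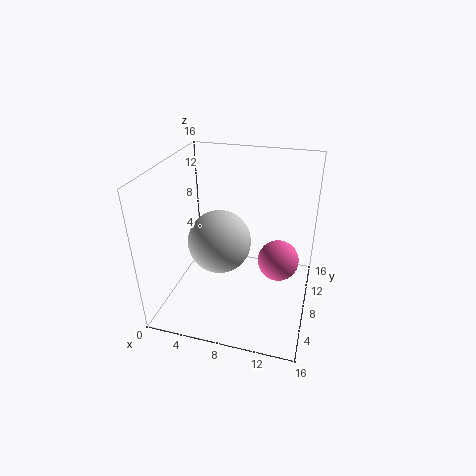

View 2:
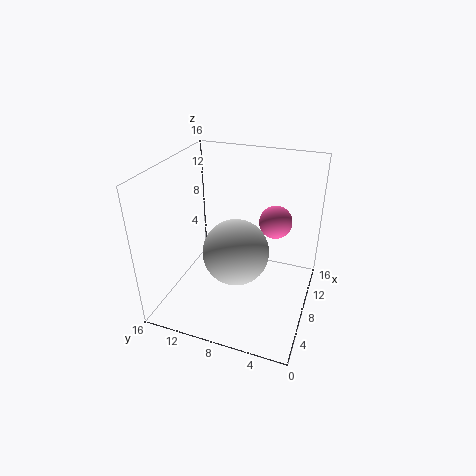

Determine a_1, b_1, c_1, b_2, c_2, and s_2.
a_1 = 6
b_1 = 7.5
c_1 = 7.5
b_2 = 5
c_2 = 8
s_2 = 2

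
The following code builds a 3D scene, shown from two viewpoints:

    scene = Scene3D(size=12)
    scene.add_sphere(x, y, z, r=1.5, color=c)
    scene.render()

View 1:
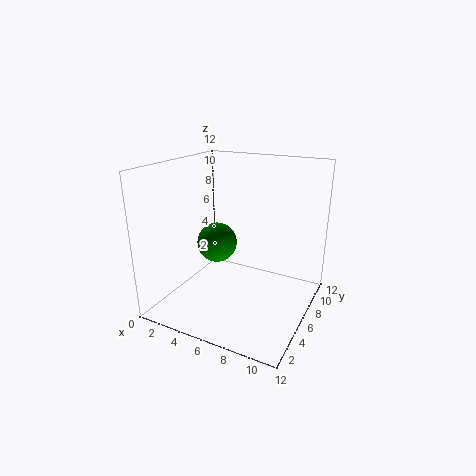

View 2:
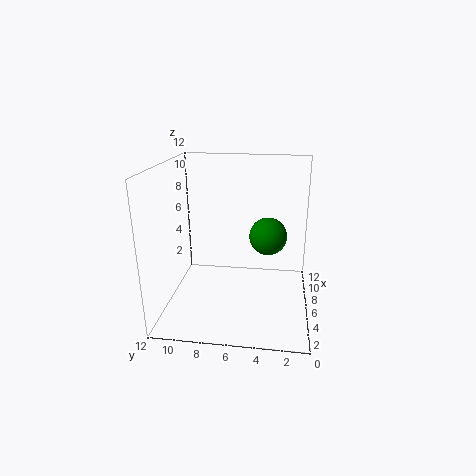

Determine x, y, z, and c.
x = 5.5, y = 3.5, z = 6.5, c = 'green'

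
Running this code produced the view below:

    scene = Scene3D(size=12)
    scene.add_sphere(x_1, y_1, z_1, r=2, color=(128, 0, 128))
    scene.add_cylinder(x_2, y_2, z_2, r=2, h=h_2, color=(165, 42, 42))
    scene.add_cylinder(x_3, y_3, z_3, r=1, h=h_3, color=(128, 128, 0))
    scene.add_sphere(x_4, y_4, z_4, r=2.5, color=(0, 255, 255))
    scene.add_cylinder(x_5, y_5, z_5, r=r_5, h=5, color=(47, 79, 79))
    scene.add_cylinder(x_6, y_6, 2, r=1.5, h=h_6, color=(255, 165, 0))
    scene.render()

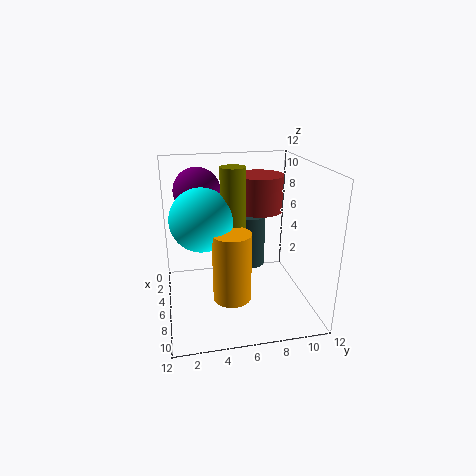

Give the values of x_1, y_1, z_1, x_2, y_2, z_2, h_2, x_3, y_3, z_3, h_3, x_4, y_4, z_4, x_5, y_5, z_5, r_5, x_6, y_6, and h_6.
x_1 = 3.5, y_1 = 3, z_1 = 9.5, x_2 = 5, y_2 = 8, z_2 = 8, h_2 = 3, x_3 = 6.5, y_3 = 5.5, z_3 = 7, h_3 = 5, x_4 = 6.5, y_4 = 3, z_4 = 8, x_5 = 2, y_5 = 8, z_5 = 1.5, r_5 = 1.5, x_6 = 8.5, y_6 = 5, h_6 = 5.5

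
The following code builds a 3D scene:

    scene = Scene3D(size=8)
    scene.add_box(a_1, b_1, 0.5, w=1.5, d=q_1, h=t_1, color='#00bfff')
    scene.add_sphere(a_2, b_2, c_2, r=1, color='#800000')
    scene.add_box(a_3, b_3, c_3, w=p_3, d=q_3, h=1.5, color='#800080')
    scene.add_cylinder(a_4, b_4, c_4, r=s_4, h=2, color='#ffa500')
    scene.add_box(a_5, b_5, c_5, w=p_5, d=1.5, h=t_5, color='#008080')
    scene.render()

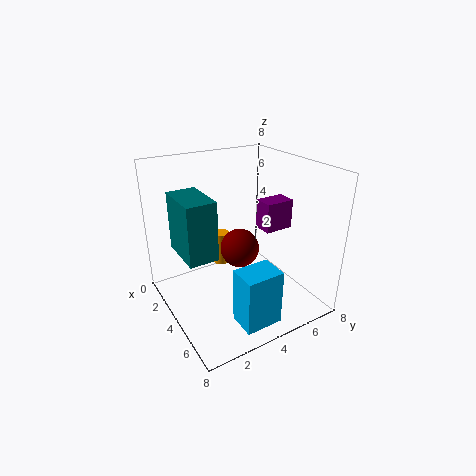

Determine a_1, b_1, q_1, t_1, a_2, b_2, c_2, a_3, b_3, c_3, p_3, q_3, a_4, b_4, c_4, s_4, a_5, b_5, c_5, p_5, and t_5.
a_1 = 6
b_1 = 2.5
q_1 = 2
t_1 = 3
a_2 = 5
b_2 = 3.5
c_2 = 4
a_3 = 5
b_3 = 4.5
c_3 = 5
p_3 = 1
q_3 = 1.5
a_4 = 2
b_4 = 4
c_4 = 1.5
s_4 = 0.5
a_5 = 3
b_5 = 0.5
c_5 = 4
p_5 = 2.5
t_5 = 3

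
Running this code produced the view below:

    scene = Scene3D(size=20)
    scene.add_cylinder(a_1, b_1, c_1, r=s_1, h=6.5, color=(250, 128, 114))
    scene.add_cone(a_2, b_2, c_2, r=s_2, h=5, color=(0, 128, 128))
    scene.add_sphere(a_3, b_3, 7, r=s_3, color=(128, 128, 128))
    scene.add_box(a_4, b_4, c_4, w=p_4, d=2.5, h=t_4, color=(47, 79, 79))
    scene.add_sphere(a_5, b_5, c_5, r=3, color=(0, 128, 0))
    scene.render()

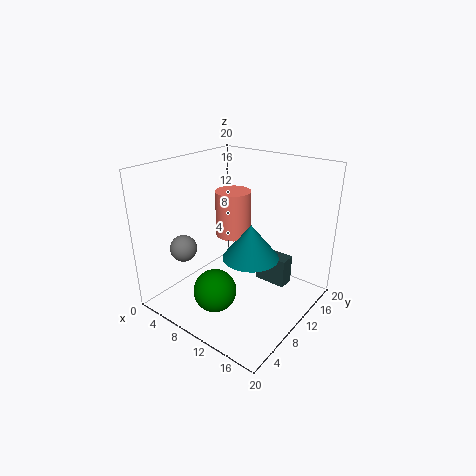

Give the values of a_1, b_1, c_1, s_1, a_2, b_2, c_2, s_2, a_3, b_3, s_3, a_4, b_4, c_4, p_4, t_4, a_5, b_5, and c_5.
a_1 = 8; b_1 = 11.5; c_1 = 9.5; s_1 = 2.5; a_2 = 11.5; b_2 = 11; c_2 = 7; s_2 = 4; a_3 = 2; b_3 = 7; s_3 = 2; a_4 = 9.5; b_4 = 15.5; c_4 = 0.5; p_4 = 5; t_4 = 4.5; a_5 = 9; b_5 = 6; c_5 = 3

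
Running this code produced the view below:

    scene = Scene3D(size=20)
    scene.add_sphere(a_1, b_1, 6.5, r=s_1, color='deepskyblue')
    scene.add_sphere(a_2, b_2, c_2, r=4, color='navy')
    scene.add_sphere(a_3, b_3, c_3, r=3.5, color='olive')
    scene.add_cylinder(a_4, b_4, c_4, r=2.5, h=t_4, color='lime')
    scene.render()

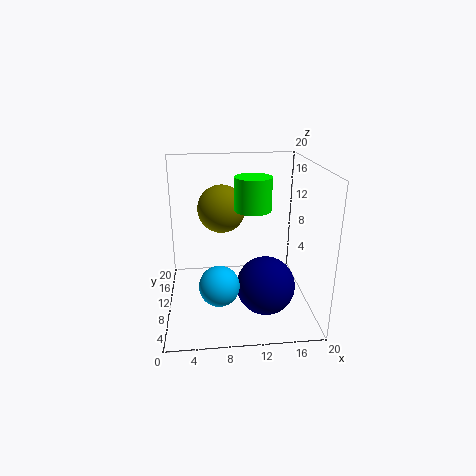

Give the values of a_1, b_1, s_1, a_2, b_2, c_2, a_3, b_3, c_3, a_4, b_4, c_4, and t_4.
a_1 = 7, b_1 = 3.5, s_1 = 2.5, a_2 = 13.5, b_2 = 7, c_2 = 4, a_3 = 8, b_3 = 14, c_3 = 13, a_4 = 12, b_4 = 10, c_4 = 14, t_4 = 4.5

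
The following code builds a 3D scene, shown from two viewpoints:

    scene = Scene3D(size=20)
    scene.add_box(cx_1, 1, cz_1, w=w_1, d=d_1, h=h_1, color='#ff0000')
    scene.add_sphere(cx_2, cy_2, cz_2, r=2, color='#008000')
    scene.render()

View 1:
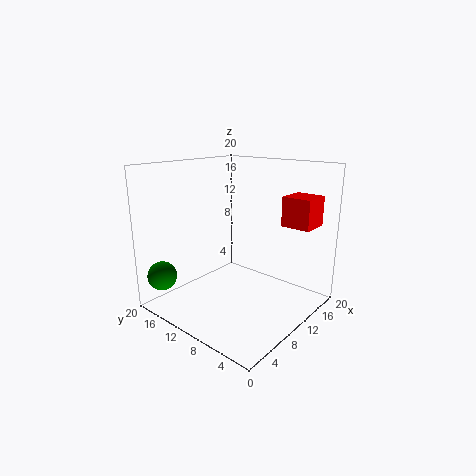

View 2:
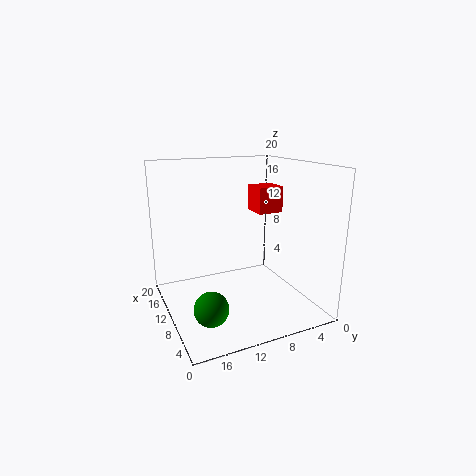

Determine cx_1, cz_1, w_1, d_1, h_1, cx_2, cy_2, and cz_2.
cx_1 = 13
cz_1 = 12
w_1 = 4
d_1 = 4
h_1 = 4
cx_2 = 2
cy_2 = 17
cz_2 = 5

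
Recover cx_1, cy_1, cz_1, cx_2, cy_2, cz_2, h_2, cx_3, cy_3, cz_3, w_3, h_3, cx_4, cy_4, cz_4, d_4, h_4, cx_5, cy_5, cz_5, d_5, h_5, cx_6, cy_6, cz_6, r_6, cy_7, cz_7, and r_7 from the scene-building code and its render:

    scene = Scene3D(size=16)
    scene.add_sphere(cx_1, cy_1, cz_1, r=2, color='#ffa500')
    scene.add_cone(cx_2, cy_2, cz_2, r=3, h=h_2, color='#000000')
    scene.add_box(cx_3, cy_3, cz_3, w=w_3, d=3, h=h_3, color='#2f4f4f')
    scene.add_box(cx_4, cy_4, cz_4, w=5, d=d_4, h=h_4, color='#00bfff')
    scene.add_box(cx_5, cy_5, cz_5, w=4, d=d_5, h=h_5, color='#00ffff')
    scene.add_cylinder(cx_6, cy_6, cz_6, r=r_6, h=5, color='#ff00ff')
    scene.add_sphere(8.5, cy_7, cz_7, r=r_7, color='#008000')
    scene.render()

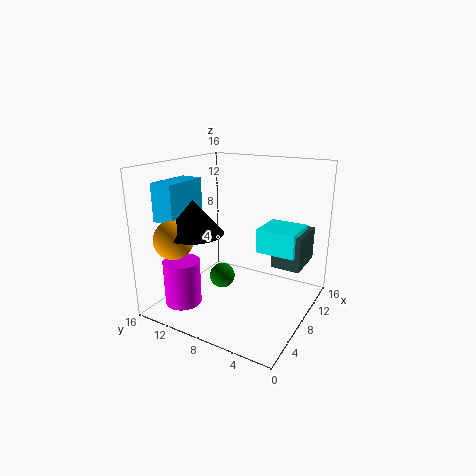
cx_1 = 2
cy_1 = 12
cz_1 = 9
cx_2 = 3.5
cy_2 = 10.5
cz_2 = 9.5
h_2 = 3.5
cx_3 = 7
cy_3 = 0.5
cz_3 = 6
w_3 = 4.5
h_3 = 3.5
cx_4 = 2
cy_4 = 12
cz_4 = 10.5
d_4 = 2.5
h_4 = 4
cx_5 = 6.5
cy_5 = 1
cz_5 = 7.5
d_5 = 4
h_5 = 2.5
cx_6 = 3.5
cy_6 = 12.5
cz_6 = 1
r_6 = 2
cy_7 = 10.5
cz_7 = 2.5
r_7 = 1.5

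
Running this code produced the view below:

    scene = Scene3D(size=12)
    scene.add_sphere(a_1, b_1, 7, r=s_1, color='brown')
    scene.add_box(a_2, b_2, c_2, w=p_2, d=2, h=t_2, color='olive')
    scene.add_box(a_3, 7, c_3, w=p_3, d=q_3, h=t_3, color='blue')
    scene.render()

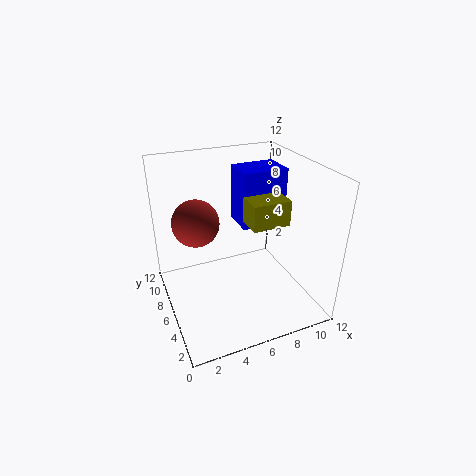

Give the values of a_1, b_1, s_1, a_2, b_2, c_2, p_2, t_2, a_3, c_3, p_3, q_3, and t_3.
a_1 = 3; b_1 = 8; s_1 = 2; a_2 = 6; b_2 = 3; c_2 = 8; p_2 = 3; t_2 = 2; a_3 = 7; c_3 = 6; p_3 = 4; q_3 = 3; t_3 = 5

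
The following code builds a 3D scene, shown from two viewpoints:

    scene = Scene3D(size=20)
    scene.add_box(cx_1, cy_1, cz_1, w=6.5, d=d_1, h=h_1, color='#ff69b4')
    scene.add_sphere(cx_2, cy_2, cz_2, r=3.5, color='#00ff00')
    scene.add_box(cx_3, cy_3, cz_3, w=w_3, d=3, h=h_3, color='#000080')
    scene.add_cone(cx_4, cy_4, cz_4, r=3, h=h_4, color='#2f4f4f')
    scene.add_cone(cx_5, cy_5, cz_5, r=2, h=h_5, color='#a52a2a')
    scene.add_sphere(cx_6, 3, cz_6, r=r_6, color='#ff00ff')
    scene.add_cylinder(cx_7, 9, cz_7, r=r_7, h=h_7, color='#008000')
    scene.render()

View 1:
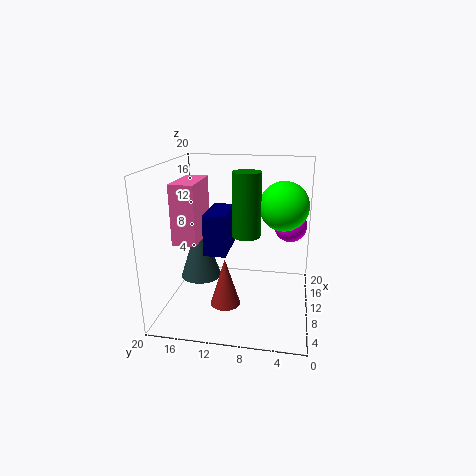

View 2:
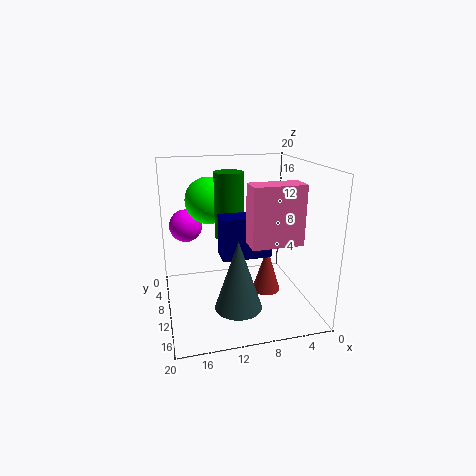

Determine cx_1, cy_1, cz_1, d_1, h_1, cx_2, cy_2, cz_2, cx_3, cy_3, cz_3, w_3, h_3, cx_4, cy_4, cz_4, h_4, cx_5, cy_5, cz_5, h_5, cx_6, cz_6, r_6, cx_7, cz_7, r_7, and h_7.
cx_1 = 3.5
cy_1 = 14
cz_1 = 11
d_1 = 3
h_1 = 7.5
cx_2 = 13
cy_2 = 4
cz_2 = 14
cx_3 = 6.5
cy_3 = 11
cz_3 = 8.5
w_3 = 6.5
h_3 = 5.5
cx_4 = 11.5
cy_4 = 16
cz_4 = 3
h_4 = 9
cx_5 = 6
cy_5 = 11
cz_5 = 2
h_5 = 6.5
cx_6 = 16.5
cz_6 = 10
r_6 = 2.5
cx_7 = 11
cz_7 = 10
r_7 = 2
h_7 = 9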